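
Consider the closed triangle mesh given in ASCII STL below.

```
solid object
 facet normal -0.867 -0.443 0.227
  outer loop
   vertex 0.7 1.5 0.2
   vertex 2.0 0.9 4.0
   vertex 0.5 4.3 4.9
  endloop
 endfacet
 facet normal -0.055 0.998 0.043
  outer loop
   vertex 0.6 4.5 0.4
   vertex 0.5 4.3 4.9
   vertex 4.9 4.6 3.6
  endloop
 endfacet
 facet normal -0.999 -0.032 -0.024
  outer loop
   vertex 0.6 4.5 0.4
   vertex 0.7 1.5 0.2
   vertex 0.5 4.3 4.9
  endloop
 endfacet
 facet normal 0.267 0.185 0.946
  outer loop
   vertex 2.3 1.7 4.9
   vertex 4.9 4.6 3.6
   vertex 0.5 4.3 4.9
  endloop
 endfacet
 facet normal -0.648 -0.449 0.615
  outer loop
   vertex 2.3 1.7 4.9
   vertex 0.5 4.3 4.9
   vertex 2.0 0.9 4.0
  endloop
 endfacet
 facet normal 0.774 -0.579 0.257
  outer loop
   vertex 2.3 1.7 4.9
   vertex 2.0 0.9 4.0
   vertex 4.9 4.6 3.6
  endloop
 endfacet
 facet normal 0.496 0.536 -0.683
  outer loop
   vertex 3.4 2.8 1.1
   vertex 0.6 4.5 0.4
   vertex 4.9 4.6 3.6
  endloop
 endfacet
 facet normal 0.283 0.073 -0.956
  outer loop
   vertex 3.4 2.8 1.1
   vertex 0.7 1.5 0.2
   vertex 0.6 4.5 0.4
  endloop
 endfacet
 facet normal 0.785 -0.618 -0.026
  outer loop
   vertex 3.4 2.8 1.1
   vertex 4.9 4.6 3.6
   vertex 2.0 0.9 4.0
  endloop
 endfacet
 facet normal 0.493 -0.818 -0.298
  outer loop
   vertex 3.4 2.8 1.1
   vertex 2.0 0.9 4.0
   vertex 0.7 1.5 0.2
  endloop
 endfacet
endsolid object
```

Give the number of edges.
15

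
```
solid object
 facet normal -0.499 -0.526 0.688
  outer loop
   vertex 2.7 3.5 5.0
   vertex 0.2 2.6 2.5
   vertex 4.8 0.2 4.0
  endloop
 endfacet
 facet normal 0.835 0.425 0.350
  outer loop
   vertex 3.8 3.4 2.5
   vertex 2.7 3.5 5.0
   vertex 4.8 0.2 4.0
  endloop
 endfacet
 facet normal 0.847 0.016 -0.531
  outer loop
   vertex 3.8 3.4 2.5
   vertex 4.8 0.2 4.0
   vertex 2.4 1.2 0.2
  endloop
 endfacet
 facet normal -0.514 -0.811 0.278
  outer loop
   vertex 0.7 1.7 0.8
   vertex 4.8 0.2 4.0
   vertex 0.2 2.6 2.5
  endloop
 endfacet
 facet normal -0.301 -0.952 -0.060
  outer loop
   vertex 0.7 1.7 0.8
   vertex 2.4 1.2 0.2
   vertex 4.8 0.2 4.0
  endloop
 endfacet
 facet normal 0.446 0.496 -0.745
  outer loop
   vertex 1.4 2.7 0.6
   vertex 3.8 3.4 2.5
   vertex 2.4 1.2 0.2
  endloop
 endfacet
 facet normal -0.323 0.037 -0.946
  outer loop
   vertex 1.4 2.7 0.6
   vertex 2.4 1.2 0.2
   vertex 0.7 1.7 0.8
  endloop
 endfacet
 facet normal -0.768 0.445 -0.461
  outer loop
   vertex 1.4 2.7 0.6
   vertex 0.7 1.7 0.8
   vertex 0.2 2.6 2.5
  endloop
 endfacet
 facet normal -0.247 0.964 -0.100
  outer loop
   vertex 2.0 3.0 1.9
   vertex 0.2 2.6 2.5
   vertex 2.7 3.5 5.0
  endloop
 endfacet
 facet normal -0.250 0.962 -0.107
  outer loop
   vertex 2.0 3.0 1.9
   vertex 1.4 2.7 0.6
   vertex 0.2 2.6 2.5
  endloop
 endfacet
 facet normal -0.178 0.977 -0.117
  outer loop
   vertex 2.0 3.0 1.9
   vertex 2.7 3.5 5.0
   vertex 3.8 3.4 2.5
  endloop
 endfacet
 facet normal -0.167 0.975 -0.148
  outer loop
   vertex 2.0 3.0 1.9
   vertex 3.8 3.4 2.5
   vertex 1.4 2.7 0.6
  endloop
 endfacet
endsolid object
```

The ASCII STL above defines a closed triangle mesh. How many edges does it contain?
18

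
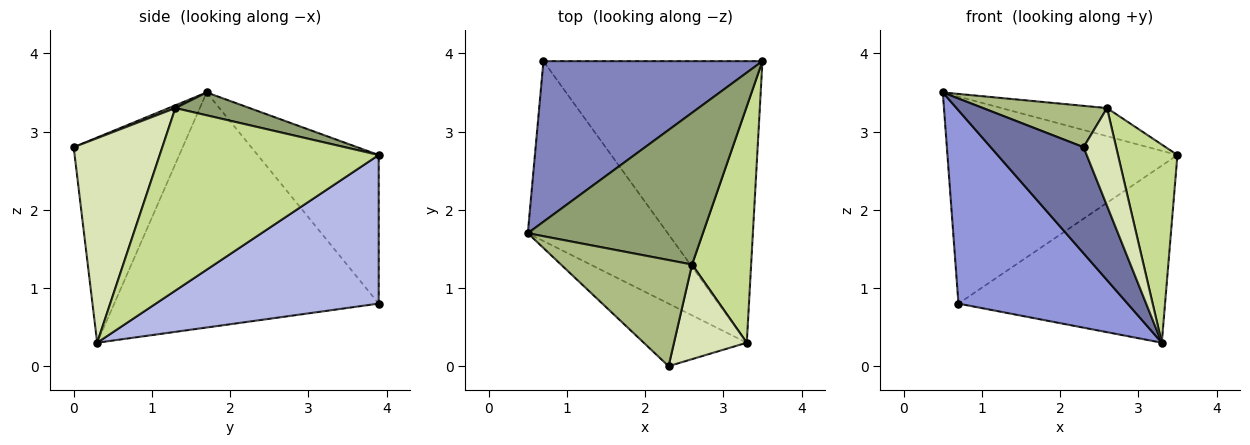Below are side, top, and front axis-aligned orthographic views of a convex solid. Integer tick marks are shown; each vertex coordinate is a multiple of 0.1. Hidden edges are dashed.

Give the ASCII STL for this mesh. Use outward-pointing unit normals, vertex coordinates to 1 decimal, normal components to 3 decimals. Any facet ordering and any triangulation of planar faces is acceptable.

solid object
 facet normal -0.711 -0.606 -0.357
  outer loop
   vertex 2.3 0.0 2.8
   vertex 0.5 1.7 3.5
   vertex 3.3 0.3 0.3
  endloop
 endfacet
 facet normal -0.384 0.730 0.566
  outer loop
   vertex 0.7 3.9 0.8
   vertex 0.5 1.7 3.5
   vertex 3.5 3.9 2.7
  endloop
 endfacet
 facet normal -0.753 -0.482 -0.448
  outer loop
   vertex 0.7 3.9 0.8
   vertex 3.3 0.3 0.3
   vertex 0.5 1.7 3.5
  endloop
 endfacet
 facet normal 0.498 0.462 -0.734
  outer loop
   vertex 0.7 3.9 0.8
   vertex 3.5 3.9 2.7
   vertex 3.3 0.3 0.3
  endloop
 endfacet
 facet normal 0.127 0.181 0.975
  outer loop
   vertex 2.6 1.3 3.3
   vertex 3.5 3.9 2.7
   vertex 0.5 1.7 3.5
  endloop
 endfacet
 facet normal 0.020 -0.363 0.932
  outer loop
   vertex 2.6 1.3 3.3
   vertex 0.5 1.7 3.5
   vertex 2.3 0.0 2.8
  endloop
 endfacet
 facet normal 0.921 -0.250 0.298
  outer loop
   vertex 2.6 1.3 3.3
   vertex 3.3 0.3 0.3
   vertex 3.5 3.9 2.7
  endloop
 endfacet
 facet normal 0.890 -0.327 0.317
  outer loop
   vertex 2.6 1.3 3.3
   vertex 2.3 0.0 2.8
   vertex 3.3 0.3 0.3
  endloop
 endfacet
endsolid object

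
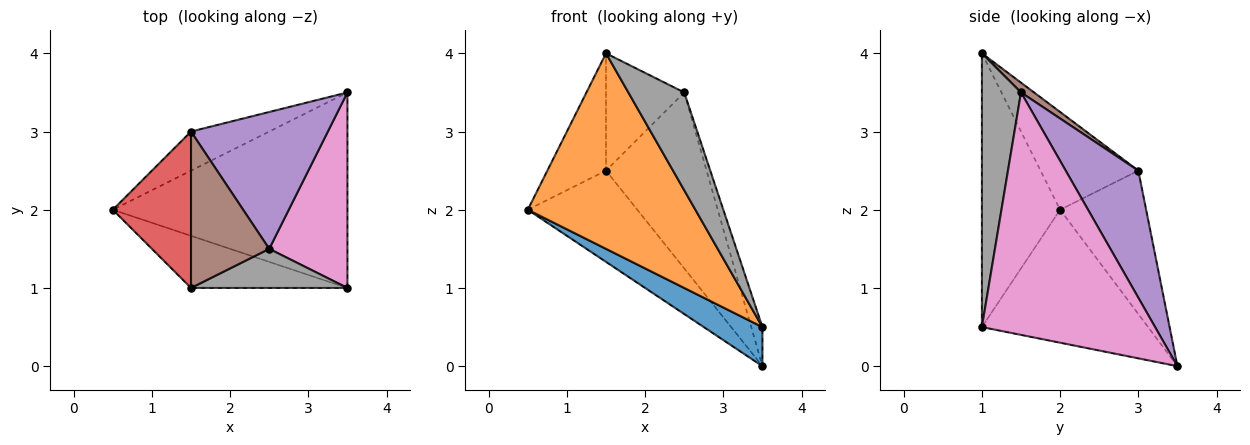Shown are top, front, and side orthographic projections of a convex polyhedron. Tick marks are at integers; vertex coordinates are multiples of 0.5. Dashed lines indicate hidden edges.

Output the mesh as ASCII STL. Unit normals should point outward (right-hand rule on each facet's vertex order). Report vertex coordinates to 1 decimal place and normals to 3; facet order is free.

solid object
 facet normal -0.486 -0.171 -0.857
  outer loop
   vertex 3.5 1.0 0.5
   vertex 0.5 2.0 2.0
   vertex 3.5 3.5 0.0
  endloop
 endfacet
 facet normal -0.411 -0.881 -0.235
  outer loop
   vertex 1.5 1.0 4.0
   vertex 0.5 2.0 2.0
   vertex 3.5 1.0 0.5
  endloop
 endfacet
 facet normal -0.585 0.745 -0.319
  outer loop
   vertex 1.5 3.0 2.5
   vertex 3.5 3.5 0.0
   vertex 0.5 2.0 2.0
  endloop
 endfacet
 facet normal -0.707 0.424 0.566
  outer loop
   vertex 1.5 3.0 2.5
   vertex 0.5 2.0 2.0
   vertex 1.5 1.0 4.0
  endloop
 endfacet
 facet normal 0.495 0.686 0.533
  outer loop
   vertex 2.5 1.5 3.5
   vertex 3.5 3.5 0.0
   vertex 1.5 3.0 2.5
  endloop
 endfacet
 facet normal 0.100 0.597 0.796
  outer loop
   vertex 2.5 1.5 3.5
   vertex 1.5 3.0 2.5
   vertex 1.5 1.0 4.0
  endloop
 endfacet
 facet normal 0.950 0.061 0.306
  outer loop
   vertex 2.5 1.5 3.5
   vertex 3.5 1.0 0.5
   vertex 3.5 3.5 0.0
  endloop
 endfacet
 facet normal 0.545 -0.778 0.311
  outer loop
   vertex 2.5 1.5 3.5
   vertex 1.5 1.0 4.0
   vertex 3.5 1.0 0.5
  endloop
 endfacet
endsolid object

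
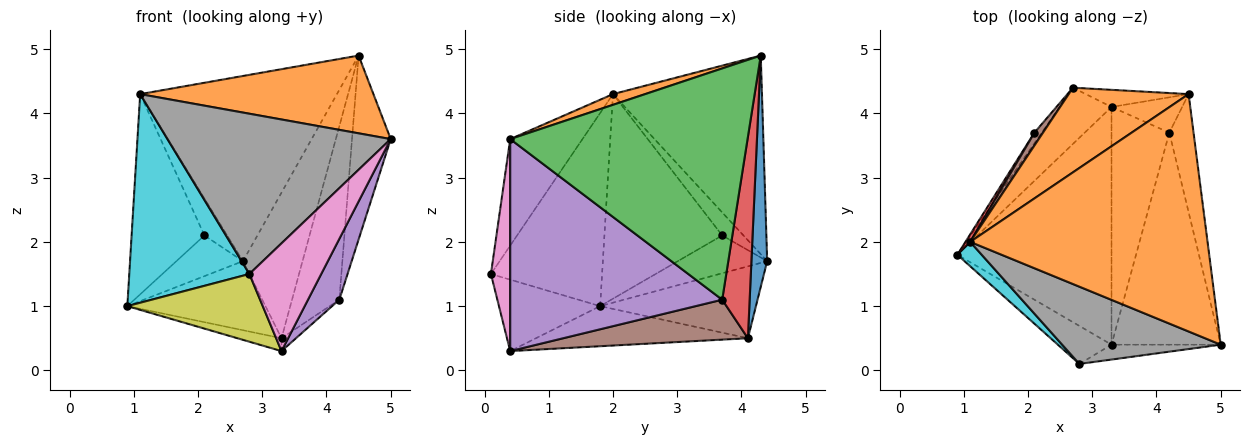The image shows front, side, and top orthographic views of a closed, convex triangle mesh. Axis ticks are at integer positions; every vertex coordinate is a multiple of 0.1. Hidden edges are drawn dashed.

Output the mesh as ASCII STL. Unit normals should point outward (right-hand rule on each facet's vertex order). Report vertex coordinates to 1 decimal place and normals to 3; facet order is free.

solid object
 facet normal -0.251 0.052 -0.966
  outer loop
   vertex 3.3 4.1 0.5
   vertex 3.3 0.4 0.3
   vertex 0.9 1.8 1.0
  endloop
 endfacet
 facet normal 0.043 -0.311 0.949
  outer loop
   vertex 1.1 2.0 4.3
   vertex 5.0 0.4 3.6
   vertex 4.5 4.3 4.9
  endloop
 endfacet
 facet normal 0.982 0.160 -0.103
  outer loop
   vertex 4.2 3.7 1.1
   vertex 4.5 4.3 4.9
   vertex 5.0 0.4 3.6
  endloop
 endfacet
 facet normal 0.494 0.852 -0.174
  outer loop
   vertex 4.2 3.7 1.1
   vertex 3.3 4.1 0.5
   vertex 4.5 4.3 4.9
  endloop
 endfacet
 facet normal 0.881 -0.130 -0.454
  outer loop
   vertex 4.2 3.7 1.1
   vertex 5.0 0.4 3.6
   vertex 3.3 0.4 0.3
  endloop
 endfacet
 facet normal 0.568 0.044 -0.822
  outer loop
   vertex 4.2 3.7 1.1
   vertex 3.3 0.4 0.3
   vertex 3.3 4.1 0.5
  endloop
 endfacet
 facet normal 0.257 -0.957 -0.132
  outer loop
   vertex 2.8 0.1 1.5
   vertex 3.3 0.4 0.3
   vertex 5.0 0.4 3.6
  endloop
 endfacet
 facet normal -0.280 -0.865 0.417
  outer loop
   vertex 2.8 0.1 1.5
   vertex 5.0 0.4 3.6
   vertex 1.1 2.0 4.3
  endloop
 endfacet
 facet normal -0.546 -0.731 -0.410
  outer loop
   vertex 2.8 0.1 1.5
   vertex 0.9 1.8 1.0
   vertex 3.3 0.4 0.3
  endloop
 endfacet
 facet normal -0.677 -0.731 0.085
  outer loop
   vertex 2.8 0.1 1.5
   vertex 1.1 2.0 4.3
   vertex 0.9 1.8 1.0
  endloop
 endfacet
 facet normal 0.254 0.961 -0.113
  outer loop
   vertex 2.7 4.4 1.7
   vertex 4.5 4.3 4.9
   vertex 3.3 4.1 0.5
  endloop
 endfacet
 facet normal -0.567 0.749 0.342
  outer loop
   vertex 2.7 4.4 1.7
   vertex 1.1 2.0 4.3
   vertex 4.5 4.3 4.9
  endloop
 endfacet
 facet normal -0.658 0.584 -0.475
  outer loop
   vertex 2.7 4.4 1.7
   vertex 3.3 4.1 0.5
   vertex 0.9 1.8 1.0
  endloop
 endfacet
 facet normal -0.850 0.526 0.020
  outer loop
   vertex 2.1 3.7 2.1
   vertex 0.9 1.8 1.0
   vertex 1.1 2.0 4.3
  endloop
 endfacet
 facet normal -0.792 0.590 -0.155
  outer loop
   vertex 2.1 3.7 2.1
   vertex 2.7 4.4 1.7
   vertex 0.9 1.8 1.0
  endloop
 endfacet
 facet normal -0.662 0.708 0.246
  outer loop
   vertex 2.1 3.7 2.1
   vertex 1.1 2.0 4.3
   vertex 2.7 4.4 1.7
  endloop
 endfacet
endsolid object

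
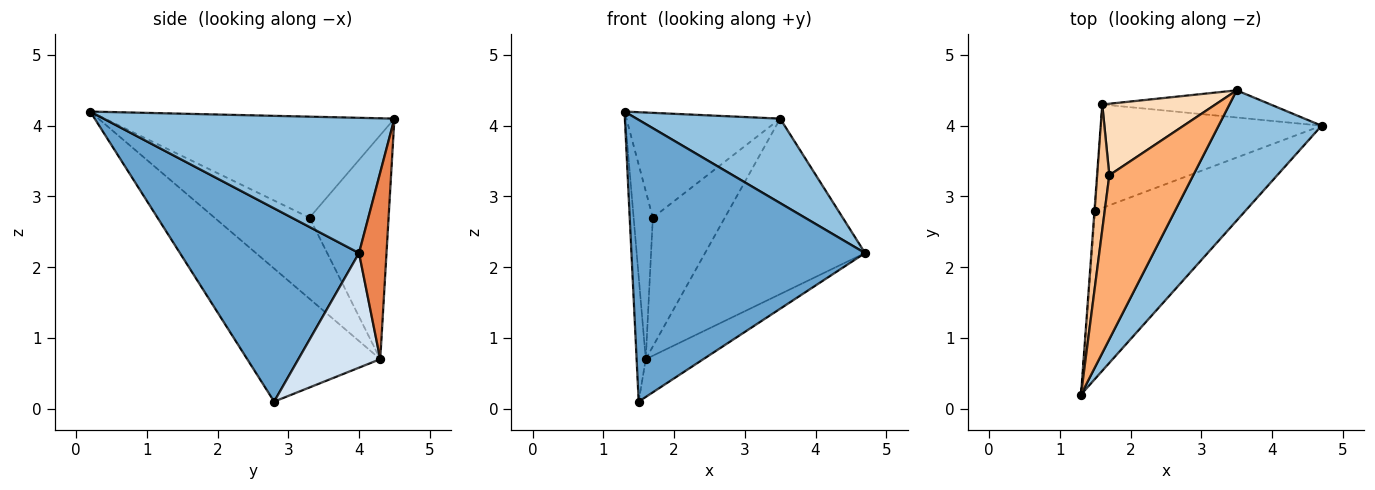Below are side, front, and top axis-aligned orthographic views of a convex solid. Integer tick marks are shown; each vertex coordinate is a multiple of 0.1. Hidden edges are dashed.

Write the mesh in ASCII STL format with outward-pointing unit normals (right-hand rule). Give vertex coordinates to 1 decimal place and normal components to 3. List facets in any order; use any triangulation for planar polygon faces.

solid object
 facet normal 0.550 -0.717 -0.428
  outer loop
   vertex 1.5 2.8 0.1
   vertex 4.7 4.0 2.2
   vertex 1.3 0.2 4.2
  endloop
 endfacet
 facet normal 0.740 -0.366 0.564
  outer loop
   vertex 3.5 4.5 4.1
   vertex 1.3 0.2 4.2
   vertex 4.7 4.0 2.2
  endloop
 endfacet
 facet normal -0.998 0.069 -0.005
  outer loop
   vertex 1.6 4.3 0.7
   vertex 1.5 2.8 0.1
   vertex 1.3 0.2 4.2
  endloop
 endfacet
 facet normal 0.438 0.308 -0.844
  outer loop
   vertex 1.6 4.3 0.7
   vertex 4.7 4.0 2.2
   vertex 1.5 2.8 0.1
  endloop
 endfacet
 facet normal 0.167 0.974 -0.151
  outer loop
   vertex 1.6 4.3 0.7
   vertex 3.5 4.5 4.1
   vertex 4.7 4.0 2.2
  endloop
 endfacet
 facet normal -0.712 0.378 0.592
  outer loop
   vertex 1.7 3.3 2.7
   vertex 1.3 0.2 4.2
   vertex 3.5 4.5 4.1
  endloop
 endfacet
 facet normal -0.970 0.196 0.146
  outer loop
   vertex 1.7 3.3 2.7
   vertex 1.6 4.3 0.7
   vertex 1.3 0.2 4.2
  endloop
 endfacet
 facet normal -0.693 0.631 0.350
  outer loop
   vertex 1.7 3.3 2.7
   vertex 3.5 4.5 4.1
   vertex 1.6 4.3 0.7
  endloop
 endfacet
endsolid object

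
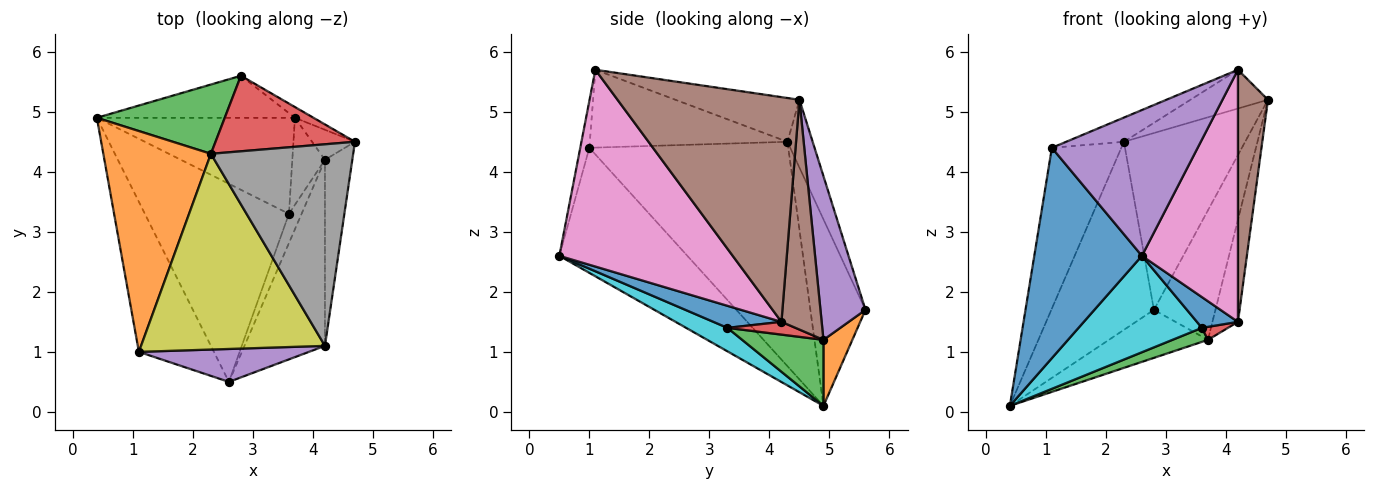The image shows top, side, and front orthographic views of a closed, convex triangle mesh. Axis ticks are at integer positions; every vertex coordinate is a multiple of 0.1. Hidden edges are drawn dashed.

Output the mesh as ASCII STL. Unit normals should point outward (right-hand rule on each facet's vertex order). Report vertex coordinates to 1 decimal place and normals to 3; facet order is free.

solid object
 facet normal -0.696 -0.585 -0.417
  outer loop
   vertex 1.1 1.0 4.4
   vertex 0.4 4.9 0.1
   vertex 2.6 0.5 2.6
  endloop
 endfacet
 facet normal -0.860 0.300 0.412
  outer loop
   vertex 2.3 4.3 4.5
   vertex 0.4 4.9 0.1
   vertex 1.1 1.0 4.4
  endloop
 endfacet
 facet normal -0.450 0.838 0.309
  outer loop
   vertex 2.3 4.3 4.5
   vertex 2.8 5.6 1.7
   vertex 0.4 4.9 0.1
  endloop
 endfacet
 facet normal -0.188 0.903 0.386
  outer loop
   vertex 2.3 4.3 4.5
   vertex 4.7 4.5 5.2
   vertex 2.8 5.6 1.7
  endloop
 endfacet
 facet normal -0.061 -0.974 0.220
  outer loop
   vertex 4.2 1.1 5.7
   vertex 1.1 1.0 4.4
   vertex 2.6 0.5 2.6
  endloop
 endfacet
 facet normal 0.980 -0.162 -0.119
  outer loop
   vertex 4.2 1.1 5.7
   vertex 4.2 4.2 1.5
   vertex 4.7 4.5 5.2
  endloop
 endfacet
 facet normal 0.824 -0.456 -0.337
  outer loop
   vertex 4.2 1.1 5.7
   vertex 2.6 0.5 2.6
   vertex 4.2 4.2 1.5
  endloop
 endfacet
 facet normal -0.289 0.181 0.940
  outer loop
   vertex 4.2 1.1 5.7
   vertex 4.7 4.5 5.2
   vertex 2.3 4.3 4.5
  endloop
 endfacet
 facet normal -0.387 0.113 0.915
  outer loop
   vertex 4.2 1.1 5.7
   vertex 2.3 4.3 4.5
   vertex 1.1 1.0 4.4
  endloop
 endfacet
 facet normal 0.145 -0.433 -0.890
  outer loop
   vertex 3.6 3.3 1.4
   vertex 2.6 0.5 2.6
   vertex 0.4 4.9 0.1
  endloop
 endfacet
 facet normal 0.769 -0.463 -0.441
  outer loop
   vertex 3.6 3.3 1.4
   vertex 4.2 4.2 1.5
   vertex 2.6 0.5 2.6
  endloop
 endfacet
 facet normal 0.214 0.735 -0.643
  outer loop
   vertex 3.7 4.9 1.2
   vertex 0.4 4.9 0.1
   vertex 2.8 5.6 1.7
  endloop
 endfacet
 facet normal 0.313 -0.137 -0.940
  outer loop
   vertex 3.7 4.9 1.2
   vertex 3.6 3.3 1.4
   vertex 0.4 4.9 0.1
  endloop
 endfacet
 facet normal 0.361 -0.138 -0.923
  outer loop
   vertex 3.7 4.9 1.2
   vertex 4.2 4.2 1.5
   vertex 3.6 3.3 1.4
  endloop
 endfacet
 facet normal 0.589 0.805 -0.067
  outer loop
   vertex 3.7 4.9 1.2
   vertex 2.8 5.6 1.7
   vertex 4.7 4.5 5.2
  endloop
 endfacet
 facet normal 0.834 0.529 -0.156
  outer loop
   vertex 3.7 4.9 1.2
   vertex 4.7 4.5 5.2
   vertex 4.2 4.2 1.5
  endloop
 endfacet
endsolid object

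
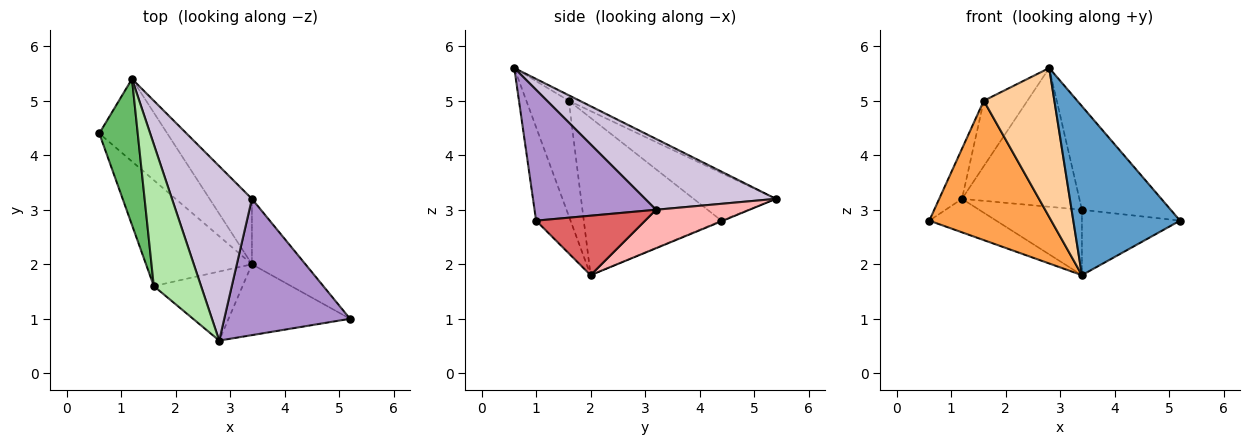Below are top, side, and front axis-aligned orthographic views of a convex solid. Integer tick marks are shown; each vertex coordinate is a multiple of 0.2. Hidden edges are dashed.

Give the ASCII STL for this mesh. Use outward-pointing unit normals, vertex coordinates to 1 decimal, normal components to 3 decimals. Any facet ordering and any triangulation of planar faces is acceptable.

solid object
 facet normal -0.285 -0.884 -0.371
  outer loop
   vertex 3.4 2.0 1.8
   vertex 5.2 1.0 2.8
   vertex 2.8 0.6 5.6
  endloop
 endfacet
 facet normal -0.009 0.376 -0.927
  outer loop
   vertex 3.4 2.0 1.8
   vertex 0.6 4.4 2.8
   vertex 1.2 5.4 3.2
  endloop
 endfacet
 facet normal -0.668 -0.592 -0.450
  outer loop
   vertex 1.6 1.6 5.0
   vertex 0.6 4.4 2.8
   vertex 3.4 2.0 1.8
  endloop
 endfacet
 facet normal -0.479 -0.796 -0.369
  outer loop
   vertex 1.6 1.6 5.0
   vertex 3.4 2.0 1.8
   vertex 2.8 0.6 5.6
  endloop
 endfacet
 facet normal -0.761 0.211 0.614
  outer loop
   vertex 1.6 1.6 5.0
   vertex 1.2 5.4 3.2
   vertex 0.6 4.4 2.8
  endloop
 endfacet
 facet normal -0.104 0.417 0.903
  outer loop
   vertex 1.6 1.6 5.0
   vertex 2.8 0.6 5.6
   vertex 1.2 5.4 3.2
  endloop
 endfacet
 facet normal 0.618 0.556 -0.556
  outer loop
   vertex 3.4 3.2 3.0
   vertex 5.2 1.0 2.8
   vertex 3.4 2.0 1.8
  endloop
 endfacet
 facet normal 0.541 0.595 -0.595
  outer loop
   vertex 3.4 3.2 3.0
   vertex 3.4 2.0 1.8
   vertex 1.2 5.4 3.2
  endloop
 endfacet
 facet normal 0.638 0.466 0.613
  outer loop
   vertex 3.4 3.2 3.0
   vertex 2.8 0.6 5.6
   vertex 5.2 1.0 2.8
  endloop
 endfacet
 facet normal 0.570 0.512 0.643
  outer loop
   vertex 3.4 3.2 3.0
   vertex 1.2 5.4 3.2
   vertex 2.8 0.6 5.6
  endloop
 endfacet
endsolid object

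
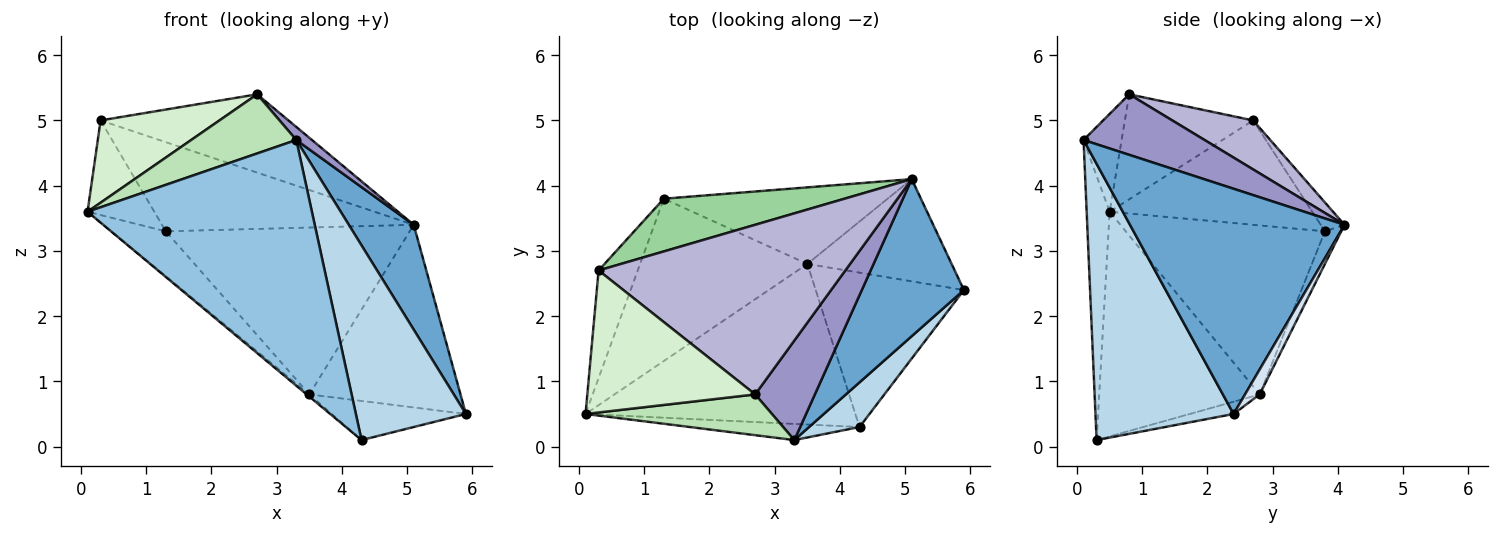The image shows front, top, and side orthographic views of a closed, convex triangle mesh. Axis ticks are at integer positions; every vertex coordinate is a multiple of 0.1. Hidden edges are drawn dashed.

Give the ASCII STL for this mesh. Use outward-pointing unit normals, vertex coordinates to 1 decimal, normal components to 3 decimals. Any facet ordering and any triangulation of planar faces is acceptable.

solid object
 facet normal 0.878 -0.266 0.398
  outer loop
   vertex 3.3 0.1 4.7
   vertex 5.9 2.4 0.5
   vertex 5.1 4.1 3.4
  endloop
 endfacet
 facet normal -0.102 -0.993 -0.065
  outer loop
   vertex 4.3 0.3 0.1
   vertex 3.3 0.1 4.7
   vertex 0.1 0.5 3.6
  endloop
 endfacet
 facet normal 0.774 -0.617 0.141
  outer loop
   vertex 4.3 0.3 0.1
   vertex 5.9 2.4 0.5
   vertex 3.3 0.1 4.7
  endloop
 endfacet
 facet normal 0.084 0.870 -0.487
  outer loop
   vertex 3.5 2.8 0.8
   vertex 5.1 4.1 3.4
   vertex 5.9 2.4 0.5
  endloop
 endfacet
 facet normal -0.061 0.907 -0.416
  outer loop
   vertex 3.5 2.8 0.8
   vertex 1.3 3.8 3.3
   vertex 5.1 4.1 3.4
  endloop
 endfacet
 facet normal -0.080 0.245 -0.966
  outer loop
   vertex 3.5 2.8 0.8
   vertex 5.9 2.4 0.5
   vertex 4.3 0.3 0.1
  endloop
 endfacet
 facet normal -0.640 0.010 -0.768
  outer loop
   vertex 3.5 2.8 0.8
   vertex 4.3 0.3 0.1
   vertex 0.1 0.5 3.6
  endloop
 endfacet
 facet normal -0.698 0.191 -0.690
  outer loop
   vertex 3.5 2.8 0.8
   vertex 0.1 0.5 3.6
   vertex 1.3 3.8 3.3
  endloop
 endfacet
 facet normal -0.895 0.295 -0.336
  outer loop
   vertex 0.3 2.7 5.0
   vertex 1.3 3.8 3.3
   vertex 0.1 0.5 3.6
  endloop
 endfacet
 facet normal -0.081 0.858 0.507
  outer loop
   vertex 0.3 2.7 5.0
   vertex 5.1 4.1 3.4
   vertex 1.3 3.8 3.3
  endloop
 endfacet
 facet normal -0.286 -0.789 0.544
  outer loop
   vertex 2.7 0.8 5.4
   vertex 0.1 0.5 3.6
   vertex 3.3 0.1 4.7
  endloop
 endfacet
 facet normal -0.476 -0.441 0.761
  outer loop
   vertex 2.7 0.8 5.4
   vertex 0.3 2.7 5.0
   vertex 0.1 0.5 3.6
  endloop
 endfacet
 facet normal 0.709 -0.092 0.699
  outer loop
   vertex 2.7 0.8 5.4
   vertex 3.3 0.1 4.7
   vertex 5.1 4.1 3.4
  endloop
 endfacet
 facet normal 0.178 0.412 0.894
  outer loop
   vertex 2.7 0.8 5.4
   vertex 5.1 4.1 3.4
   vertex 0.3 2.7 5.0
  endloop
 endfacet
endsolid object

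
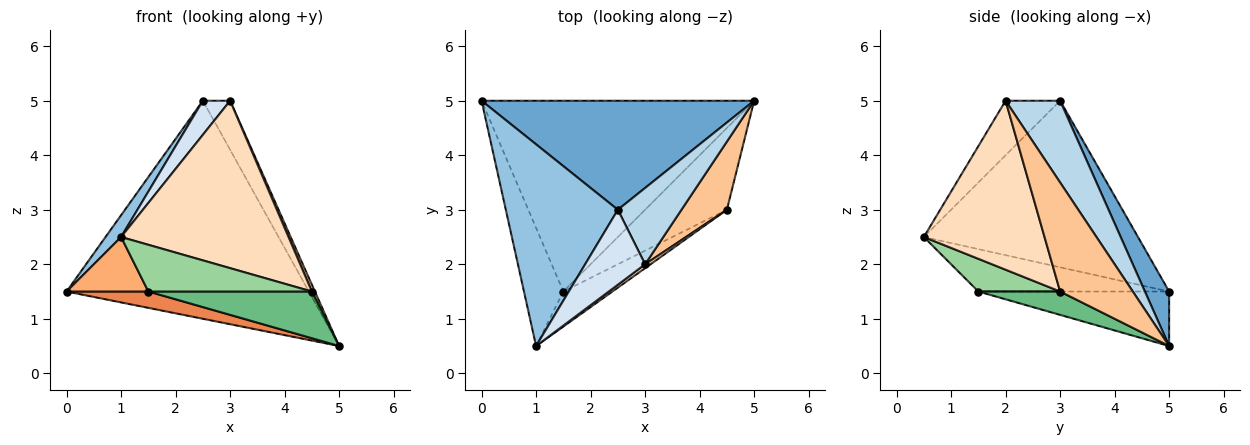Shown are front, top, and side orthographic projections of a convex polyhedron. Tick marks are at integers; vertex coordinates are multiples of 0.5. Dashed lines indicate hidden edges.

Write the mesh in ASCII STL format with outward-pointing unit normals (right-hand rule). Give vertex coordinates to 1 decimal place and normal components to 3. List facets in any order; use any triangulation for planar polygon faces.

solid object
 facet normal 0.089 0.891 0.445
  outer loop
   vertex 2.5 3.0 5.0
   vertex 5.0 5.0 0.5
   vertex 0.0 5.0 1.5
  endloop
 endfacet
 facet normal -0.828 -0.060 0.557
  outer loop
   vertex 2.5 3.0 5.0
   vertex 0.0 5.0 1.5
   vertex 1.0 0.5 2.5
  endloop
 endfacet
 facet normal 0.734 0.367 0.571
  outer loop
   vertex 3.0 2.0 5.0
   vertex 5.0 5.0 0.5
   vertex 2.5 3.0 5.0
  endloop
 endfacet
 facet normal -0.638 -0.319 0.701
  outer loop
   vertex 3.0 2.0 5.0
   vertex 2.5 3.0 5.0
   vertex 1.0 0.5 2.5
  endloop
 endfacet
 facet normal -0.195 -0.084 -0.977
  outer loop
   vertex 1.5 1.5 1.5
   vertex 0.0 5.0 1.5
   vertex 5.0 5.0 0.5
  endloop
 endfacet
 facet normal -0.699 -0.300 -0.649
  outer loop
   vertex 1.5 1.5 1.5
   vertex 1.0 0.5 2.5
   vertex 0.0 5.0 1.5
  endloop
 endfacet
 facet normal 0.922 -0.038 0.384
  outer loop
   vertex 4.5 3.0 1.5
   vertex 5.0 5.0 0.5
   vertex 3.0 2.0 5.0
  endloop
 endfacet
 facet normal 0.585 -0.811 0.019
  outer loop
   vertex 4.5 3.0 1.5
   vertex 3.0 2.0 5.0
   vertex 1.0 0.5 2.5
  endloop
 endfacet
 facet normal 0.241 -0.482 -0.843
  outer loop
   vertex 4.5 3.0 1.5
   vertex 1.5 1.5 1.5
   vertex 5.0 5.0 0.5
  endloop
 endfacet
 facet normal 0.371 -0.743 -0.557
  outer loop
   vertex 4.5 3.0 1.5
   vertex 1.0 0.5 2.5
   vertex 1.5 1.5 1.5
  endloop
 endfacet
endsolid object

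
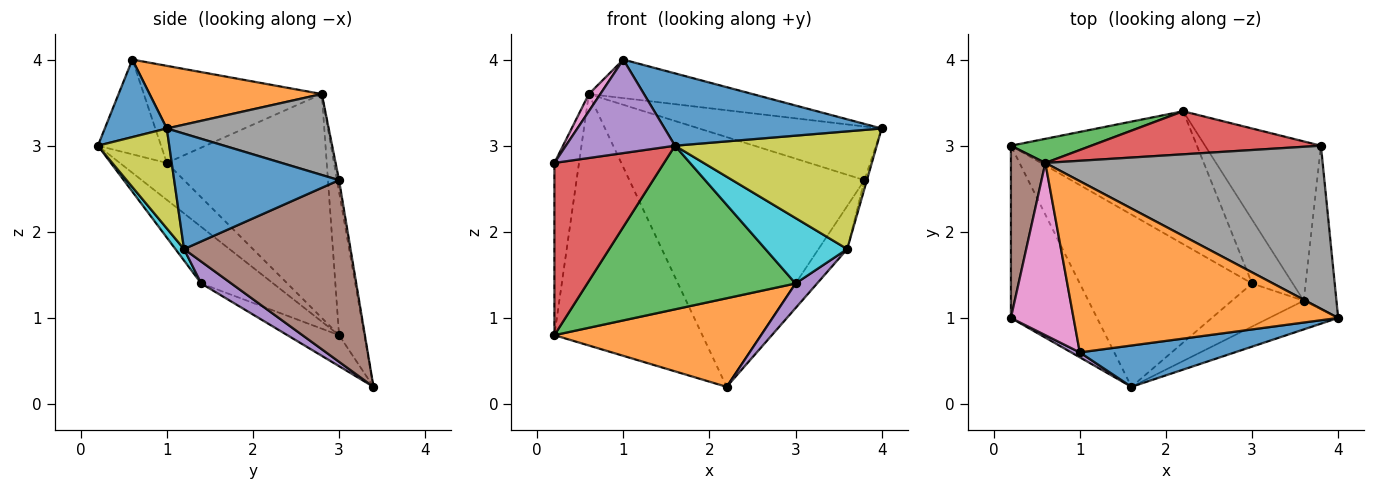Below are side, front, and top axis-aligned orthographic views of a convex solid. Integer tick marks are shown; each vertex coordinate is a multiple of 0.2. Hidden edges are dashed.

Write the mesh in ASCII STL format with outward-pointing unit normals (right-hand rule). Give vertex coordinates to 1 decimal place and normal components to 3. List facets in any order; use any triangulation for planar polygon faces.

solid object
 facet normal 0.241 -0.843 0.482
  outer loop
   vertex 1.0 0.6 4.0
   vertex 1.6 0.2 3.0
   vertex 4.0 1.0 3.2
  endloop
 endfacet
 facet normal 0.225 0.214 0.951
  outer loop
   vertex 0.6 2.8 3.6
   vertex 1.0 0.6 4.0
   vertex 4.0 1.0 3.2
  endloop
 endfacet
 facet normal -0.232 -0.670 -0.705
  outer loop
   vertex 3.0 1.4 1.4
   vertex 1.6 0.2 3.0
   vertex 0.2 3.0 0.8
  endloop
 endfacet
 facet normal -0.290 -0.677 -0.677
  outer loop
   vertex 0.2 1.0 2.8
   vertex 0.2 3.0 0.8
   vertex 1.6 0.2 3.0
  endloop
 endfacet
 facet normal -0.501 -0.865 0.046
  outer loop
   vertex 0.2 1.0 2.8
   vertex 1.6 0.2 3.0
   vertex 1.0 0.6 4.0
  endloop
 endfacet
 facet normal -0.977 0.150 0.150
  outer loop
   vertex 0.2 1.0 2.8
   vertex 0.6 2.8 3.6
   vertex 0.2 3.0 0.8
  endloop
 endfacet
 facet normal -0.839 -0.054 0.541
  outer loop
   vertex 0.2 1.0 2.8
   vertex 1.0 0.6 4.0
   vertex 0.6 2.8 3.6
  endloop
 endfacet
 facet normal 0.267 0.301 0.915
  outer loop
   vertex 3.8 3.0 2.6
   vertex 0.6 2.8 3.6
   vertex 4.0 1.0 3.2
  endloop
 endfacet
 facet normal 0.325 -0.919 -0.224
  outer loop
   vertex 3.6 1.2 1.8
   vertex 4.0 1.0 3.2
   vertex 1.6 0.2 3.0
  endloop
 endfacet
 facet normal 0.088 -0.832 -0.548
  outer loop
   vertex 3.6 1.2 1.8
   vertex 1.6 0.2 3.0
   vertex 3.0 1.4 1.4
  endloop
 endfacet
 facet normal 0.962 0.014 -0.273
  outer loop
   vertex 3.6 1.2 1.8
   vertex 3.8 3.0 2.6
   vertex 4.0 1.0 3.2
  endloop
 endfacet
 facet normal -0.137 -0.549 -0.824
  outer loop
   vertex 2.2 3.4 0.2
   vertex 3.0 1.4 1.4
   vertex 0.2 3.0 0.8
  endloop
 endfacet
 facet normal -0.168 0.981 0.094
  outer loop
   vertex 2.2 3.4 0.2
   vertex 0.2 3.0 0.8
   vertex 0.6 2.8 3.6
  endloop
 endfacet
 facet normal -0.008 0.985 0.170
  outer loop
   vertex 2.2 3.4 0.2
   vertex 0.6 2.8 3.6
   vertex 3.8 3.0 2.6
  endloop
 endfacet
 facet normal 0.449 -0.321 -0.834
  outer loop
   vertex 2.2 3.4 0.2
   vertex 3.6 1.2 1.8
   vertex 3.0 1.4 1.4
  endloop
 endfacet
 facet normal 0.834 0.144 -0.532
  outer loop
   vertex 2.2 3.4 0.2
   vertex 3.8 3.0 2.6
   vertex 3.6 1.2 1.8
  endloop
 endfacet
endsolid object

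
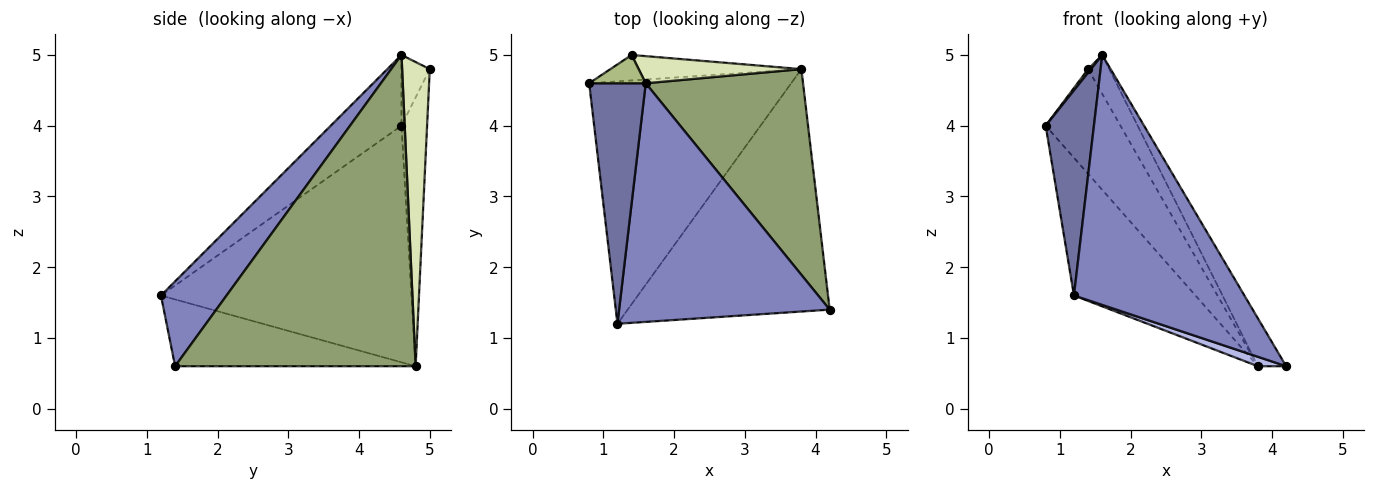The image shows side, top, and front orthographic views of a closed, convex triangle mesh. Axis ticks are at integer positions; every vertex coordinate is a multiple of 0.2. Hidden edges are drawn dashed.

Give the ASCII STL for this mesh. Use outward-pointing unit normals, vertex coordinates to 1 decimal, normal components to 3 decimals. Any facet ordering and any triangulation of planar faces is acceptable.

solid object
 facet normal -0.689 -0.470 0.551
  outer loop
   vertex 1.6 4.6 5.0
   vertex 0.8 4.6 4.0
   vertex 1.2 1.2 1.6
  endloop
 endfacet
 facet normal 0.268 -0.697 0.665
  outer loop
   vertex 1.6 4.6 5.0
   vertex 1.2 1.2 1.6
   vertex 4.2 1.4 0.6
  endloop
 endfacet
 facet normal -0.714 0.346 -0.609
  outer loop
   vertex 3.8 4.8 0.6
   vertex 1.2 1.2 1.6
   vertex 0.8 4.6 4.0
  endloop
 endfacet
 facet normal -0.314 -0.037 -0.949
  outer loop
   vertex 3.8 4.8 0.6
   vertex 4.2 1.4 0.6
   vertex 1.2 1.2 1.6
  endloop
 endfacet
 facet normal 0.888 0.104 0.449
  outer loop
   vertex 3.8 4.8 0.6
   vertex 1.6 4.6 5.0
   vertex 4.2 1.4 0.6
  endloop
 endfacet
 facet normal -0.778 -0.078 0.623
  outer loop
   vertex 1.4 5.0 4.8
   vertex 0.8 4.6 4.0
   vertex 1.6 4.6 5.0
  endloop
 endfacet
 facet normal -0.316 0.922 -0.224
  outer loop
   vertex 1.4 5.0 4.8
   vertex 3.8 4.8 0.6
   vertex 0.8 4.6 4.0
  endloop
 endfacet
 facet normal 0.730 0.560 0.391
  outer loop
   vertex 1.4 5.0 4.8
   vertex 1.6 4.6 5.0
   vertex 3.8 4.8 0.6
  endloop
 endfacet
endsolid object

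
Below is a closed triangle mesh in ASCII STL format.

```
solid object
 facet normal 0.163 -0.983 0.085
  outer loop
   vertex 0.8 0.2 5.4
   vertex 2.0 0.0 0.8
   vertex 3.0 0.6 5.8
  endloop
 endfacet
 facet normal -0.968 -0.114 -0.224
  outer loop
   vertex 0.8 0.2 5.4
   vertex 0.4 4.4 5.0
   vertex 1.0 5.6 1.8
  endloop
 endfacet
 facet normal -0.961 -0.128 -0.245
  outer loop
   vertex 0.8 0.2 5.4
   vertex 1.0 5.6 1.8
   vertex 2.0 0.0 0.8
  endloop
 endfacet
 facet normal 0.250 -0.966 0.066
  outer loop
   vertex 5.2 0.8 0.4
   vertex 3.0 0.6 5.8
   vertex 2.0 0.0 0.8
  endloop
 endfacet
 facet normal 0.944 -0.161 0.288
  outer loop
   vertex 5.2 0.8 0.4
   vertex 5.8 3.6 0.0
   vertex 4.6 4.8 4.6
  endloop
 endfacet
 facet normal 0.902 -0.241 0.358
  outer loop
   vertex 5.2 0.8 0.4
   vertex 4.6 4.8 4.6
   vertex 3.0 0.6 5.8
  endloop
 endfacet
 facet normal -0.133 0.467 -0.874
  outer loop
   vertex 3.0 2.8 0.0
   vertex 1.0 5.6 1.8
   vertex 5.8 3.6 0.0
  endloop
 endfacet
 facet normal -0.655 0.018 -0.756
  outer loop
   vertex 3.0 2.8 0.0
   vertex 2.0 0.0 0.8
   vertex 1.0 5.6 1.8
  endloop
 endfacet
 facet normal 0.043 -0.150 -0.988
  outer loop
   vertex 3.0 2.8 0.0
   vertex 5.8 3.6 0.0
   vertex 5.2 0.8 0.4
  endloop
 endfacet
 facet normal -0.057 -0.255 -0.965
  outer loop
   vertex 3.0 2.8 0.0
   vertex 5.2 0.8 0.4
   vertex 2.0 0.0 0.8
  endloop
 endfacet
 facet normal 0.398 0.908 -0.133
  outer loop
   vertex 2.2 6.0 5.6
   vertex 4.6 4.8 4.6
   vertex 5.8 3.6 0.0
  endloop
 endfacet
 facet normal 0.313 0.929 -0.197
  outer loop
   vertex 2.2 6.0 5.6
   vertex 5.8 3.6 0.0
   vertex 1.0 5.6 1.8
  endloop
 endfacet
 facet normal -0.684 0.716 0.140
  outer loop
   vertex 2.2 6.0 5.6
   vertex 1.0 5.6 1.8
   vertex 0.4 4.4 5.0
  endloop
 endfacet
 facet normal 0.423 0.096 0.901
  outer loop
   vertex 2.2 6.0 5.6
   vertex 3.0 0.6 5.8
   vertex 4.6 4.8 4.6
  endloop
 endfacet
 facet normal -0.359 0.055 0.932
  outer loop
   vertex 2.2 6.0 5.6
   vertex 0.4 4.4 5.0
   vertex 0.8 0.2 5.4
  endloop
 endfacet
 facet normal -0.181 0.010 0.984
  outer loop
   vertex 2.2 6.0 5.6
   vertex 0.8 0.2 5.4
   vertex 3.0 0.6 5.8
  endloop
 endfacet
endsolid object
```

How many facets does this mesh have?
16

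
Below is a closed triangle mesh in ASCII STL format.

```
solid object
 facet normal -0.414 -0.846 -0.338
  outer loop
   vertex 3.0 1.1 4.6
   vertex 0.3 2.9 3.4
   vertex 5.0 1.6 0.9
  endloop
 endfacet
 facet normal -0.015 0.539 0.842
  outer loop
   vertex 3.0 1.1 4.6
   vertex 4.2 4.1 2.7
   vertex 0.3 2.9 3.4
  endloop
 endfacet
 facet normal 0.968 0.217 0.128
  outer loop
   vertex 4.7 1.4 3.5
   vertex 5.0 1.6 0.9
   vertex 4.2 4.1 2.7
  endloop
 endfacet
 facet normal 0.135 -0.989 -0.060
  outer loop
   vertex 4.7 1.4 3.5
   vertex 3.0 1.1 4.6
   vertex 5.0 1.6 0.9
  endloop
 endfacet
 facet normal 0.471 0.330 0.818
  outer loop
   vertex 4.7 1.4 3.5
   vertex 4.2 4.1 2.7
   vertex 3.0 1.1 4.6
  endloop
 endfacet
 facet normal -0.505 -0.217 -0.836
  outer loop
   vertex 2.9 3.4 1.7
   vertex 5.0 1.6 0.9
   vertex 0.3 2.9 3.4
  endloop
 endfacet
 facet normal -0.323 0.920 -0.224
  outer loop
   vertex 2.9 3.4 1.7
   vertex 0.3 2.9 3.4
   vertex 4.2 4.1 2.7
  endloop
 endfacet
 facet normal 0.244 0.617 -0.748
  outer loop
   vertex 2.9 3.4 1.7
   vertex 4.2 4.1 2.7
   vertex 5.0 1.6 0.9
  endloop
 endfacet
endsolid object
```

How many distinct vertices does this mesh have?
6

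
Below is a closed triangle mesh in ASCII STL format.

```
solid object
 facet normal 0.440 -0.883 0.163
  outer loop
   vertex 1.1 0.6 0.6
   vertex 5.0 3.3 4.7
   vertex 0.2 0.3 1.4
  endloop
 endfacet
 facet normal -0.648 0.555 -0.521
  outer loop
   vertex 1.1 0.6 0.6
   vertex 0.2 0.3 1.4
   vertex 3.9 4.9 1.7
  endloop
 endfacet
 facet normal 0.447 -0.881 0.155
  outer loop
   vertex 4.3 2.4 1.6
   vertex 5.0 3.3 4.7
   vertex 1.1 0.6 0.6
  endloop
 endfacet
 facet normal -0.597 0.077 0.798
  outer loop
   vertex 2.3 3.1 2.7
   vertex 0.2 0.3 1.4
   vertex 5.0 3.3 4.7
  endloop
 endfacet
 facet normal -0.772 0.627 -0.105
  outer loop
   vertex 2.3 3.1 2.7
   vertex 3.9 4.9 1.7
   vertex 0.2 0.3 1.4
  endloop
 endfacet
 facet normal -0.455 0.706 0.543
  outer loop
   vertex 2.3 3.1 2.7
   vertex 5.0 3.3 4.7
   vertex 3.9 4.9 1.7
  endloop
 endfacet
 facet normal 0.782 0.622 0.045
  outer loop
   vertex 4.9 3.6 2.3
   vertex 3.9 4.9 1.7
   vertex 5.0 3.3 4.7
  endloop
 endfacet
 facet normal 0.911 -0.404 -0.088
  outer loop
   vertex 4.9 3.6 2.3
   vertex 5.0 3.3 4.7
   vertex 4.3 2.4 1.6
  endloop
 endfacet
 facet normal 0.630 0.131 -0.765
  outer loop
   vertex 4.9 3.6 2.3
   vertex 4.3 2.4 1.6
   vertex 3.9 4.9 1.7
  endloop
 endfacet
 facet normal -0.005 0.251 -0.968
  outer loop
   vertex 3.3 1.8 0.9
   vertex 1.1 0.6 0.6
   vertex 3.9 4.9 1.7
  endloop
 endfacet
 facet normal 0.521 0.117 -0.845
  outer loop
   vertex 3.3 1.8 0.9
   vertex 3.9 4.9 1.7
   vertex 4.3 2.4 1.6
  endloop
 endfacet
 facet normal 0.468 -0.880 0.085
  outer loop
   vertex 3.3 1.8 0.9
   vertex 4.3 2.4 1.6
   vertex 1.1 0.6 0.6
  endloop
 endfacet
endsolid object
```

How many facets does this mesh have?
12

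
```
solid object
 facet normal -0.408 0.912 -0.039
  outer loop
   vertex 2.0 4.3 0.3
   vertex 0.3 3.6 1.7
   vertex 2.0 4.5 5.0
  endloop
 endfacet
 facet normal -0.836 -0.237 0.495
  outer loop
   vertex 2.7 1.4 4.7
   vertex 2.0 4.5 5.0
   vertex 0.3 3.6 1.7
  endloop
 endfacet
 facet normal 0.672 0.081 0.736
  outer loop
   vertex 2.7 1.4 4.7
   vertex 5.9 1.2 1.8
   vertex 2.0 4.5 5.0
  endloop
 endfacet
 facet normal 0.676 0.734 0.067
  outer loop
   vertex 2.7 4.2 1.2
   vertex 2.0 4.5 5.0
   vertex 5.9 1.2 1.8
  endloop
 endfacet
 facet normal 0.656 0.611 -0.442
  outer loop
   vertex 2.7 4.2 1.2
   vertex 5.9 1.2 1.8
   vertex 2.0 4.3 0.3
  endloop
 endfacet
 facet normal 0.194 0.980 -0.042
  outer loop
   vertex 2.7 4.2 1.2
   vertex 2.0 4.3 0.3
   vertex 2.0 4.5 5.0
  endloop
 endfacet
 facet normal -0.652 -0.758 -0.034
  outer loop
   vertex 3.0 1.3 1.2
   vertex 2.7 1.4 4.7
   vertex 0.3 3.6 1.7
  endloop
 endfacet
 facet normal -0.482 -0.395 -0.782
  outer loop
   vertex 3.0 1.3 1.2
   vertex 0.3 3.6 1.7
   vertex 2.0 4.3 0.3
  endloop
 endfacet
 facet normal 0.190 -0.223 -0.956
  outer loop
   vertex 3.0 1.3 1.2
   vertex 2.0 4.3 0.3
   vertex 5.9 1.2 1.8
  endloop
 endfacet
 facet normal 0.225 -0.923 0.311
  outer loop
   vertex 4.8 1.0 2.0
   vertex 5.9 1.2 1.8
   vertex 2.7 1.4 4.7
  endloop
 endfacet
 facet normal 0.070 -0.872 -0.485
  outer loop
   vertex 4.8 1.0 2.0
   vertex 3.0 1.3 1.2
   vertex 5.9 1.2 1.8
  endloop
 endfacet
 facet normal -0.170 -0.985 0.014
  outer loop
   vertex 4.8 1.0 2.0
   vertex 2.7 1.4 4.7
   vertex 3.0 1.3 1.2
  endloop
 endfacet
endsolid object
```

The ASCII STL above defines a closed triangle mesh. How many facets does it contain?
12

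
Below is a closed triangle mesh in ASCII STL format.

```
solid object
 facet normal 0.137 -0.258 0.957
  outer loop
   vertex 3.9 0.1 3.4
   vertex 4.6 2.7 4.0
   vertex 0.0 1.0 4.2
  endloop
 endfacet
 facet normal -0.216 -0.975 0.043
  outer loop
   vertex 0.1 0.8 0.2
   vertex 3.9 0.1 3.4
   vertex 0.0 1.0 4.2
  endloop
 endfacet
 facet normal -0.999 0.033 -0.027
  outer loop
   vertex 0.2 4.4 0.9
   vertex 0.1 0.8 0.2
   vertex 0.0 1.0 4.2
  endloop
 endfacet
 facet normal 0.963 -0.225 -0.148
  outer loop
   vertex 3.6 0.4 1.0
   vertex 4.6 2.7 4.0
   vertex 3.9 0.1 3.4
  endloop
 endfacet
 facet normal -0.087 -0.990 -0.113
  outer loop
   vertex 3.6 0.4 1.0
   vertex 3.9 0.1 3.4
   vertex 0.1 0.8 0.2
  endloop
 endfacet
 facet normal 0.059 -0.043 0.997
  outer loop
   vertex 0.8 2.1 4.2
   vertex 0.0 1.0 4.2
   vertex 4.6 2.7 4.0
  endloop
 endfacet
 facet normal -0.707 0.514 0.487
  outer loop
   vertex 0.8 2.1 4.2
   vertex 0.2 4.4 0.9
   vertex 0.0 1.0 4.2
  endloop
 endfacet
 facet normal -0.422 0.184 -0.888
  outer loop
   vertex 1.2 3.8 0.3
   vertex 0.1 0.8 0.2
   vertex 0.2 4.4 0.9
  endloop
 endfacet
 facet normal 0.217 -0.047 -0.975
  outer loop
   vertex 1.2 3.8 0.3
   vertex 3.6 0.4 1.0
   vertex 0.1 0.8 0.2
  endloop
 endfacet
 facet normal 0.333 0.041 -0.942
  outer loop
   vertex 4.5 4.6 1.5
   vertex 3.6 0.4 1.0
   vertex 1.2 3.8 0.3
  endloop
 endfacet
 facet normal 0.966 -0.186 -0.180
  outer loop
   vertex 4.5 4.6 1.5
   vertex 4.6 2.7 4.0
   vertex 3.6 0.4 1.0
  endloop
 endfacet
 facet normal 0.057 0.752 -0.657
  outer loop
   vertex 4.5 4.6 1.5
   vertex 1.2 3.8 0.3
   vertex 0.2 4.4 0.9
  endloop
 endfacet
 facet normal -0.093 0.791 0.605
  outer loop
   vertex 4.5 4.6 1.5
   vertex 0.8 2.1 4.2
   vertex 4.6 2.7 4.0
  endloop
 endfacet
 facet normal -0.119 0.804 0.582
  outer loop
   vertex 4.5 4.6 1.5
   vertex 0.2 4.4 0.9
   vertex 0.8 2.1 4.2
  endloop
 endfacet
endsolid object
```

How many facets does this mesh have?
14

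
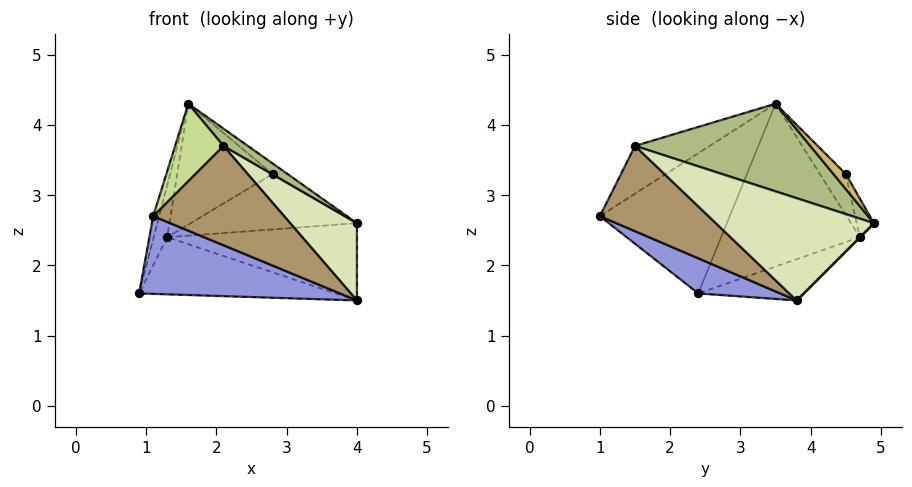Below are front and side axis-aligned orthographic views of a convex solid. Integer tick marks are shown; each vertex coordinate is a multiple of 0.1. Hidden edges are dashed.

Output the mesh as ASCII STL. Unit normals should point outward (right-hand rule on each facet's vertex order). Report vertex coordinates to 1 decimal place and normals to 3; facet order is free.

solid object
 facet normal -0.971 0.045 0.234
  outer loop
   vertex 1.6 3.5 4.3
   vertex 0.9 2.4 1.6
   vertex 1.1 1.0 2.7
  endloop
 endfacet
 facet normal -0.972 0.095 0.213
  outer loop
   vertex 1.3 4.7 2.4
   vertex 0.9 2.4 1.6
   vertex 1.6 3.5 4.3
  endloop
 endfacet
 facet normal 0.236 -0.579 -0.780
  outer loop
   vertex 4.0 3.8 1.5
   vertex 1.1 1.0 2.7
   vertex 0.9 2.4 1.6
  endloop
 endfacet
 facet normal -0.188 0.352 -0.917
  outer loop
   vertex 4.0 3.8 1.5
   vertex 0.9 2.4 1.6
   vertex 1.3 4.7 2.4
  endloop
 endfacet
 facet normal 0.000 0.707 -0.707
  outer loop
   vertex 4.0 3.8 1.5
   vertex 1.3 4.7 2.4
   vertex 4.0 4.9 2.6
  endloop
 endfacet
 facet normal 0.608 -0.085 0.789
  outer loop
   vertex 2.1 1.5 3.7
   vertex 4.0 4.9 2.6
   vertex 1.6 3.5 4.3
  endloop
 endfacet
 facet normal -0.562 -0.363 0.743
  outer loop
   vertex 2.1 1.5 3.7
   vertex 1.6 3.5 4.3
   vertex 1.1 1.0 2.7
  endloop
 endfacet
 facet normal 0.859 -0.363 0.363
  outer loop
   vertex 2.1 1.5 3.7
   vertex 4.0 3.8 1.5
   vertex 4.0 4.9 2.6
  endloop
 endfacet
 facet normal 0.619 -0.746 -0.246
  outer loop
   vertex 2.1 1.5 3.7
   vertex 1.1 1.0 2.7
   vertex 4.0 3.8 1.5
  endloop
 endfacet
 facet normal 0.349 0.419 0.838
  outer loop
   vertex 2.8 4.5 3.3
   vertex 1.6 3.5 4.3
   vertex 4.0 4.9 2.6
  endloop
 endfacet
 facet normal -0.096 0.926 0.365
  outer loop
   vertex 2.8 4.5 3.3
   vertex 4.0 4.9 2.6
   vertex 1.3 4.7 2.4
  endloop
 endfacet
 facet normal -0.219 0.809 0.546
  outer loop
   vertex 2.8 4.5 3.3
   vertex 1.3 4.7 2.4
   vertex 1.6 3.5 4.3
  endloop
 endfacet
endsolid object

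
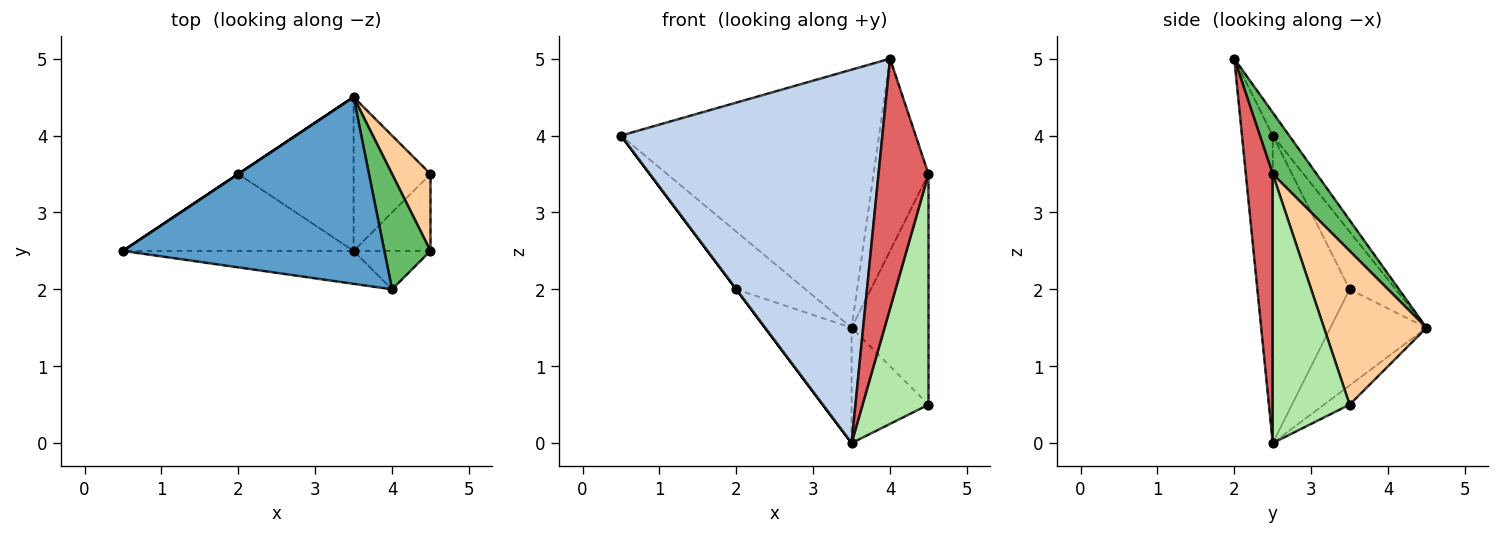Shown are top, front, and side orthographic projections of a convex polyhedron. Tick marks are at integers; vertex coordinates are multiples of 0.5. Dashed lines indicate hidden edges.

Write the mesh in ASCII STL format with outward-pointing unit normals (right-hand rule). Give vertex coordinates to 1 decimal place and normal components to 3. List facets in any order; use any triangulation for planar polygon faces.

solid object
 facet normal -0.052 0.809 0.585
  outer loop
   vertex 3.5 4.5 1.5
   vertex 0.5 2.5 4.0
   vertex 4.0 2.0 5.0
  endloop
 endfacet
 facet normal -0.116 -0.989 -0.087
  outer loop
   vertex 3.5 2.5 0.0
   vertex 4.0 2.0 5.0
   vertex 0.5 2.5 4.0
  endloop
 endfacet
 facet normal -0.196 0.588 -0.784
  outer loop
   vertex 3.5 2.5 0.0
   vertex 3.5 4.5 1.5
   vertex 4.5 3.5 0.5
  endloop
 endfacet
 facet normal 0.784 0.588 0.196
  outer loop
   vertex 4.5 2.5 3.5
   vertex 4.5 3.5 0.5
   vertex 3.5 4.5 1.5
  endloop
 endfacet
 facet normal 0.566 0.707 0.424
  outer loop
   vertex 4.5 2.5 3.5
   vertex 3.5 4.5 1.5
   vertex 4.0 2.0 5.0
  endloop
 endfacet
 facet normal 0.742 -0.636 -0.212
  outer loop
   vertex 4.5 2.5 3.5
   vertex 3.5 2.5 0.0
   vertex 4.5 3.5 0.5
  endloop
 endfacet
 facet normal 0.470 -0.873 -0.134
  outer loop
   vertex 4.5 2.5 3.5
   vertex 4.0 2.0 5.0
   vertex 3.5 2.5 0.0
  endloop
 endfacet
 facet normal -0.555 0.832 0.000
  outer loop
   vertex 2.0 3.5 2.0
   vertex 0.5 2.5 4.0
   vertex 3.5 4.5 1.5
  endloop
 endfacet
 facet normal -0.800 0.000 -0.600
  outer loop
   vertex 2.0 3.5 2.0
   vertex 3.5 2.5 0.0
   vertex 0.5 2.5 4.0
  endloop
 endfacet
 facet normal -0.555 0.499 -0.666
  outer loop
   vertex 2.0 3.5 2.0
   vertex 3.5 4.5 1.5
   vertex 3.5 2.5 0.0
  endloop
 endfacet
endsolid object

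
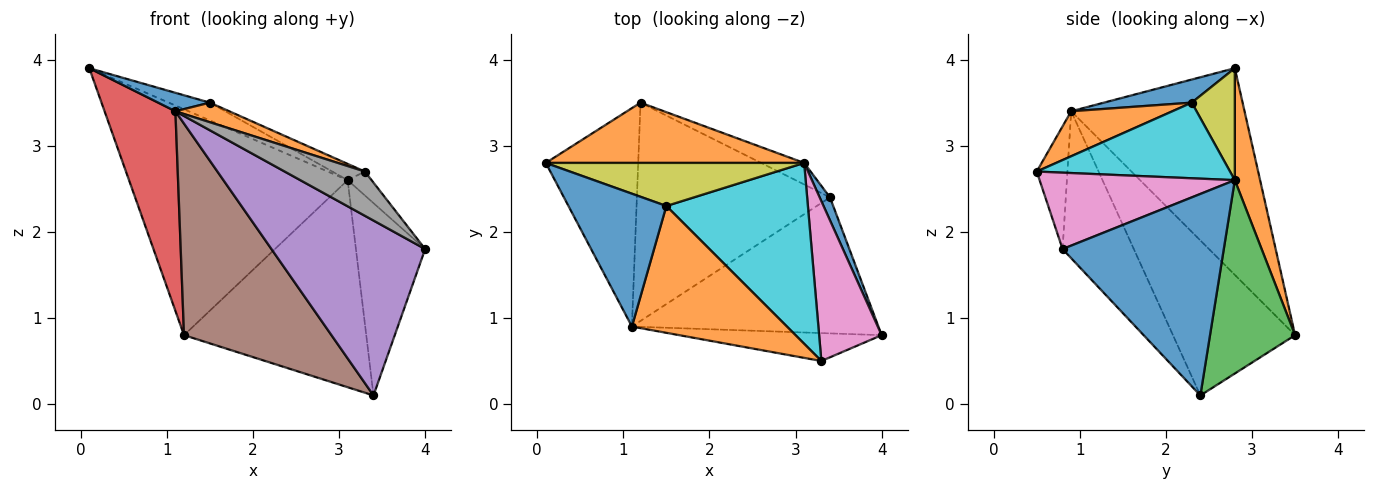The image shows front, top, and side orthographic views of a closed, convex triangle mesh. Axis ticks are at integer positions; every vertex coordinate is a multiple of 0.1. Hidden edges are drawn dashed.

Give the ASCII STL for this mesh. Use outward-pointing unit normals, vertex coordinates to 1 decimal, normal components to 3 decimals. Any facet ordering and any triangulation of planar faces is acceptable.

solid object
 facet normal 0.918 0.394 0.047
  outer loop
   vertex 3.1 2.8 2.6
   vertex 4.0 0.8 1.8
   vertex 3.4 2.4 0.1
  endloop
 endfacet
 facet normal 0.111 0.960 0.256
  outer loop
   vertex 3.1 2.8 2.6
   vertex 1.2 3.5 0.8
   vertex 0.1 2.8 3.9
  endloop
 endfacet
 facet normal 0.421 0.902 -0.094
  outer loop
   vertex 3.1 2.8 2.6
   vertex 3.4 2.4 0.1
   vertex 1.2 3.5 0.8
  endloop
 endfacet
 facet normal -0.855 -0.350 -0.382
  outer loop
   vertex 1.1 0.9 3.4
   vertex 0.1 2.8 3.9
   vertex 1.2 3.5 0.8
  endloop
 endfacet
 facet normal -0.344 -0.741 -0.576
  outer loop
   vertex 1.1 0.9 3.4
   vertex 3.4 2.4 0.1
   vertex 4.0 0.8 1.8
  endloop
 endfacet
 facet normal -0.499 -0.603 -0.622
  outer loop
   vertex 1.1 0.9 3.4
   vertex 1.2 3.5 0.8
   vertex 3.4 2.4 0.1
  endloop
 endfacet
 facet normal 0.770 0.094 0.631
  outer loop
   vertex 3.3 0.5 2.7
   vertex 4.0 0.8 1.8
   vertex 3.1 2.8 2.6
  endloop
 endfacet
 facet normal -0.308 -0.805 -0.508
  outer loop
   vertex 3.3 0.5 2.7
   vertex 1.1 0.9 3.4
   vertex 4.0 0.8 1.8
  endloop
 endfacet
 facet normal 0.372 0.355 0.858
  outer loop
   vertex 1.5 2.3 3.5
   vertex 3.1 2.8 2.6
   vertex 0.1 2.8 3.9
  endloop
 endfacet
 facet normal 0.470 0.079 0.879
  outer loop
   vertex 1.5 2.3 3.5
   vertex 3.3 0.5 2.7
   vertex 3.1 2.8 2.6
  endloop
 endfacet
 facet normal 0.228 -0.134 0.964
  outer loop
   vertex 1.5 2.3 3.5
   vertex 0.1 2.8 3.9
   vertex 1.1 0.9 3.4
  endloop
 endfacet
 facet normal 0.276 -0.147 0.950
  outer loop
   vertex 1.5 2.3 3.5
   vertex 1.1 0.9 3.4
   vertex 3.3 0.5 2.7
  endloop
 endfacet
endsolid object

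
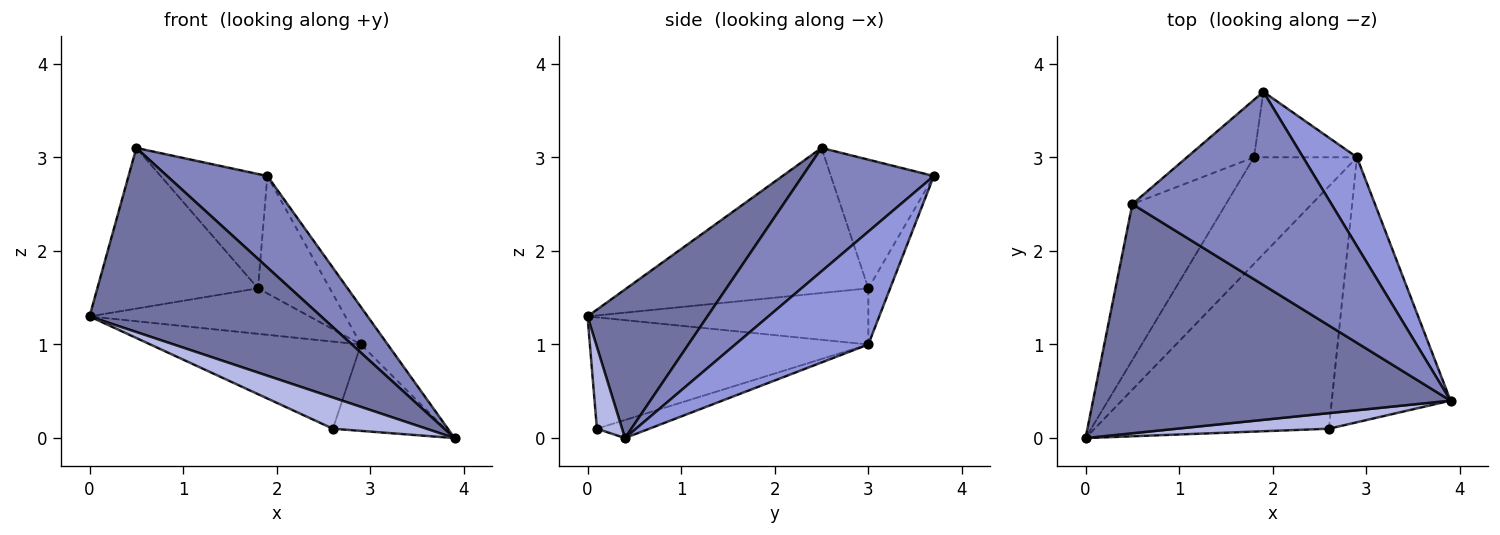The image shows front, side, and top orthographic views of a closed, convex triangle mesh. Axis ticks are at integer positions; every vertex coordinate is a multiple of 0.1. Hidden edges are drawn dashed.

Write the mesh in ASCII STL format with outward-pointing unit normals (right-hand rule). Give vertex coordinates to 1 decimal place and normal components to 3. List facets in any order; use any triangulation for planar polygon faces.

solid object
 facet normal 0.308 -0.596 0.742
  outer loop
   vertex 0.5 2.5 3.1
   vertex 0.0 0.0 1.3
   vertex 3.9 0.4 0.0
  endloop
 endfacet
 facet normal 0.489 -0.373 0.789
  outer loop
   vertex 0.5 2.5 3.1
   vertex 3.9 0.4 0.0
   vertex 1.9 3.7 2.8
  endloop
 endfacet
 facet normal 0.888 0.178 0.424
  outer loop
   vertex 2.9 3.0 1.0
   vertex 1.9 3.7 2.8
   vertex 3.9 0.4 0.0
  endloop
 endfacet
 facet normal 0.234 -0.870 0.435
  outer loop
   vertex 2.6 0.1 0.1
   vertex 3.9 0.4 0.0
   vertex 0.0 0.0 1.3
  endloop
 endfacet
 facet normal -0.408 0.309 -0.859
  outer loop
   vertex 2.6 0.1 0.1
   vertex 0.0 0.0 1.3
   vertex 2.9 3.0 1.0
  endloop
 endfacet
 facet normal -0.143 0.307 -0.941
  outer loop
   vertex 2.6 0.1 0.1
   vertex 2.9 3.0 1.0
   vertex 3.9 0.4 0.0
  endloop
 endfacet
 facet normal -0.734 0.488 -0.473
  outer loop
   vertex 1.8 3.0 1.6
   vertex 0.0 0.0 1.3
   vertex 0.5 2.5 3.1
  endloop
 endfacet
 facet normal -0.448 0.351 -0.822
  outer loop
   vertex 1.8 3.0 1.6
   vertex 2.9 3.0 1.0
   vertex 0.0 0.0 1.3
  endloop
 endfacet
 facet normal -0.653 0.677 -0.340
  outer loop
   vertex 1.8 3.0 1.6
   vertex 0.5 2.5 3.1
   vertex 1.9 3.7 2.8
  endloop
 endfacet
 facet normal -0.257 0.844 -0.471
  outer loop
   vertex 1.8 3.0 1.6
   vertex 1.9 3.7 2.8
   vertex 2.9 3.0 1.0
  endloop
 endfacet
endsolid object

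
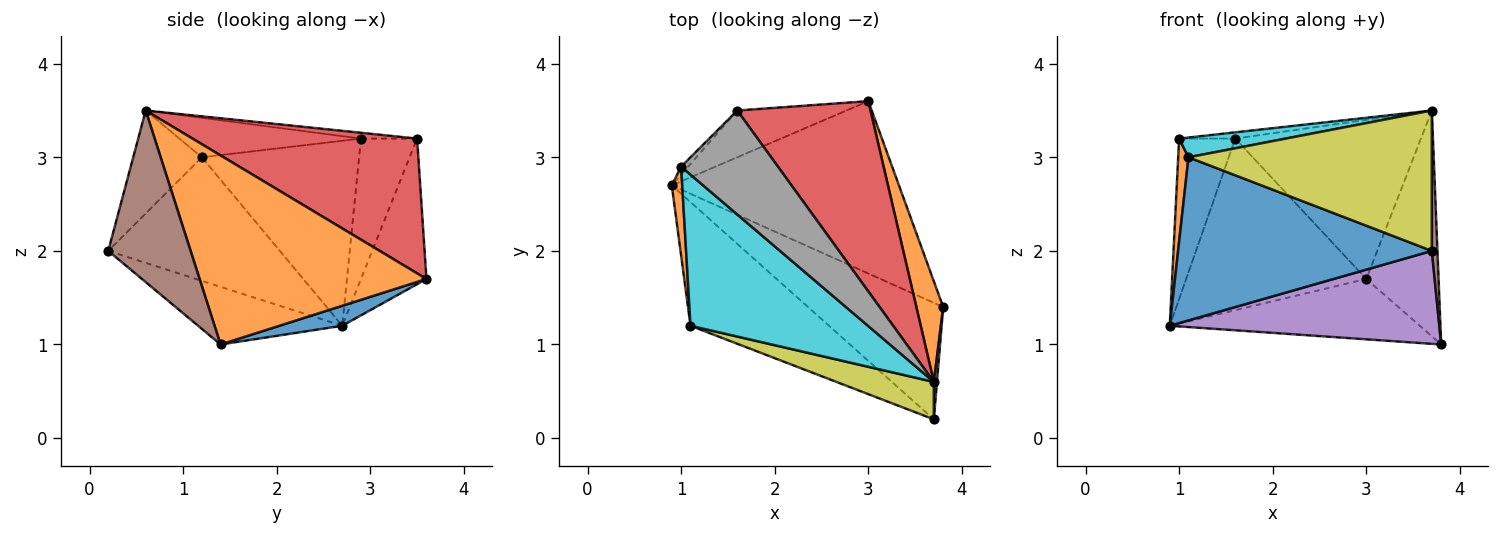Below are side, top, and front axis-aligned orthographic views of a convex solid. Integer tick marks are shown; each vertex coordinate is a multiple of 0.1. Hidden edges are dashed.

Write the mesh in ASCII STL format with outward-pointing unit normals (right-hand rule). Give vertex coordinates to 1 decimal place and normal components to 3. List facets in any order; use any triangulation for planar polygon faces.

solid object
 facet normal 0.083 0.329 -0.941
  outer loop
   vertex 3.0 3.6 1.7
   vertex 3.8 1.4 1.0
   vertex 0.9 2.7 1.2
  endloop
 endfacet
 facet normal 0.944 0.301 0.134
  outer loop
   vertex 3.7 0.6 3.5
   vertex 3.8 1.4 1.0
   vertex 3.0 3.6 1.7
  endloop
 endfacet
 facet normal -0.331 0.910 -0.248
  outer loop
   vertex 1.6 3.5 3.2
   vertex 3.0 3.6 1.7
   vertex 0.9 2.7 1.2
  endloop
 endfacet
 facet normal 0.613 0.507 0.606
  outer loop
   vertex 1.6 3.5 3.2
   vertex 3.7 0.6 3.5
   vertex 3.0 3.6 1.7
  endloop
 endfacet
 facet normal -0.316 -0.592 -0.742
  outer loop
   vertex 3.7 0.2 2.0
   vertex 0.9 2.7 1.2
   vertex 3.8 1.4 1.0
  endloop
 endfacet
 facet normal 0.998 -0.068 0.018
  outer loop
   vertex 3.7 0.2 2.0
   vertex 3.8 1.4 1.0
   vertex 3.7 0.6 3.5
  endloop
 endfacet
 facet normal -0.707 0.707 -0.035
  outer loop
   vertex 1.0 2.9 3.2
   vertex 1.6 3.5 3.2
   vertex 0.9 2.7 1.2
  endloop
 endfacet
 facet normal -0.060 0.060 0.996
  outer loop
   vertex 1.0 2.9 3.2
   vertex 3.7 0.6 3.5
   vertex 1.6 3.5 3.2
  endloop
 endfacet
 facet normal -0.263 -0.932 0.249
  outer loop
   vertex 1.1 1.2 3.0
   vertex 3.7 0.2 2.0
   vertex 3.7 0.6 3.5
  endloop
 endfacet
 facet normal -0.215 -0.127 0.968
  outer loop
   vertex 1.1 1.2 3.0
   vertex 3.7 0.6 3.5
   vertex 1.0 2.9 3.2
  endloop
 endfacet
 facet normal -0.474 -0.701 -0.532
  outer loop
   vertex 1.1 1.2 3.0
   vertex 0.9 2.7 1.2
   vertex 3.7 0.2 2.0
  endloop
 endfacet
 facet normal -0.996 -0.065 0.056
  outer loop
   vertex 1.1 1.2 3.0
   vertex 1.0 2.9 3.2
   vertex 0.9 2.7 1.2
  endloop
 endfacet
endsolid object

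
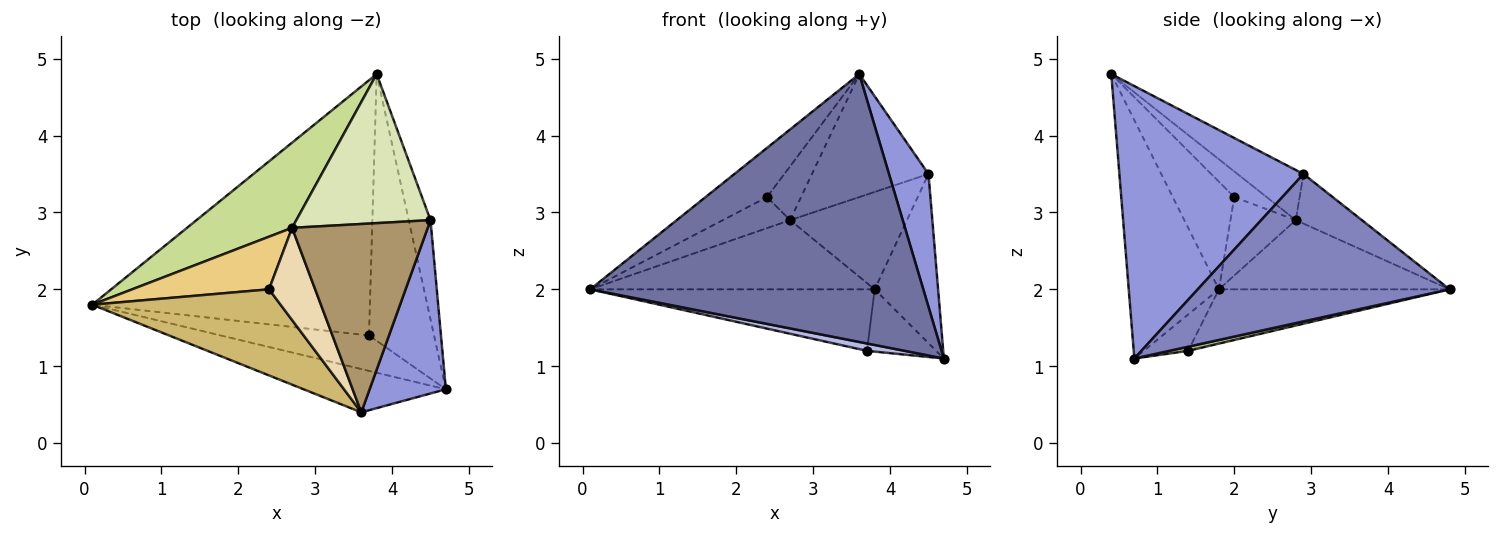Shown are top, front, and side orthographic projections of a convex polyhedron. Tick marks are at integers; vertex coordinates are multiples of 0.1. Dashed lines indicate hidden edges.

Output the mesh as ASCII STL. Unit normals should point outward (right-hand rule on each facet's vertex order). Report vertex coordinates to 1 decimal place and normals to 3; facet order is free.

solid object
 facet normal -0.258 -0.954 -0.154
  outer loop
   vertex 3.6 0.4 4.8
   vertex 0.1 1.8 2.0
   vertex 4.7 0.7 1.1
  endloop
 endfacet
 facet normal 0.960 0.242 -0.142
  outer loop
   vertex 4.5 2.9 3.5
   vertex 4.7 0.7 1.1
   vertex 3.8 4.8 2.0
  endloop
 endfacet
 facet normal 0.943 -0.202 0.264
  outer loop
   vertex 4.5 2.9 3.5
   vertex 3.6 0.4 4.8
   vertex 4.7 0.7 1.1
  endloop
 endfacet
 facet normal -0.234 -0.198 -0.952
  outer loop
   vertex 3.7 1.4 1.2
   vertex 4.7 0.7 1.1
   vertex 0.1 1.8 2.0
  endloop
 endfacet
 facet normal -0.187 0.230 -0.955
  outer loop
   vertex 3.7 1.4 1.2
   vertex 0.1 1.8 2.0
   vertex 3.8 4.8 2.0
  endloop
 endfacet
 facet normal 0.062 0.227 -0.972
  outer loop
   vertex 3.7 1.4 1.2
   vertex 3.8 4.8 2.0
   vertex 4.7 0.7 1.1
  endloop
 endfacet
 facet normal -0.455 0.561 0.691
  outer loop
   vertex 2.7 2.8 2.9
   vertex 3.8 4.8 2.0
   vertex 0.1 1.8 2.0
  endloop
 endfacet
 facet normal -0.296 0.522 0.800
  outer loop
   vertex 2.7 2.8 2.9
   vertex 4.5 2.9 3.5
   vertex 3.8 4.8 2.0
  endloop
 endfacet
 facet normal -0.296 0.522 0.800
  outer loop
   vertex 2.7 2.8 2.9
   vertex 3.6 0.4 4.8
   vertex 4.5 2.9 3.5
  endloop
 endfacet
 facet normal -0.444 0.444 0.778
  outer loop
   vertex 2.4 2.0 3.2
   vertex 0.1 1.8 2.0
   vertex 3.6 0.4 4.8
  endloop
 endfacet
 facet normal -0.443 0.456 0.772
  outer loop
   vertex 2.4 2.0 3.2
   vertex 2.7 2.8 2.9
   vertex 0.1 1.8 2.0
  endloop
 endfacet
 facet normal -0.433 0.454 0.779
  outer loop
   vertex 2.4 2.0 3.2
   vertex 3.6 0.4 4.8
   vertex 2.7 2.8 2.9
  endloop
 endfacet
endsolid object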